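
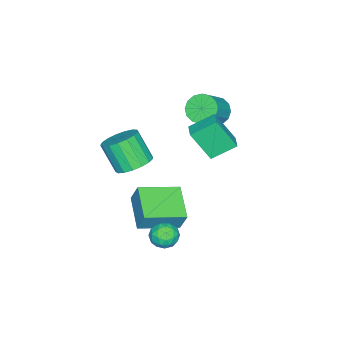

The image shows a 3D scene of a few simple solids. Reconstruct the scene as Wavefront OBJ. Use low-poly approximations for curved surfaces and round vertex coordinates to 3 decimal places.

v -4.474 1.537 2.146
v -4.06 2.173 1.742
v -2.872 2.079 2.81
v -3.286 1.443 3.214
v -4.316 2.376 2.044
v -3.128 2.282 3.113
v -4.614 2.354 2.374
v -3.427 2.26 3.442
v -4.875 2.113 2.642
v -3.688 2.019 3.711
v -5.028 1.718 2.778
v -3.841 1.624 3.846
v -5.033 1.274 2.744
v -3.846 1.18 3.812
v -4.888 0.901 2.55
v -3.7 0.807 3.618
v -4.632 0.698 2.247
v -3.444 0.604 3.316
v -4.333 0.72 1.918
v -3.146 0.626 2.986
v -4.072 0.961 1.649
v -2.885 0.867 2.718
v -3.919 1.356 1.514
v -2.732 1.262 2.582
v -3.914 1.8 1.548
v -2.727 1.706 2.616
v 1.275 0.395 2.124
v 2.163 0.041 2.034
v 1.932 -0.89 3.426
v 1.045 -0.535 3.516
v 2.22 0.415 2.294
v 1.989 -0.515 3.686
v 2.061 0.785 2.515
v 1.83 -0.146 3.907
v 1.721 1.066 2.647
v 1.491 0.135 4.038
v 1.28 1.193 2.659
v 1.049 0.262 4.05
v 0.837 1.137 2.548
v 0.607 0.206 3.939
v 0.495 0.912 2.34
v 0.265 -0.019 3.732
v 0.332 0.568 2.083
v 0.101 -0.363 3.475
v 0.384 0.184 1.835
v 0.154 -0.747 3.227
v 0.641 -0.151 1.654
v 0.411 -1.082 3.045
v 1.043 -0.361 1.58
v 0.813 -1.291 2.972
v 1.498 -0.397 1.631
v 1.268 -1.328 3.022
v 1.902 -0.252 1.795
v 1.672 -1.183 3.186
v -1.518 0.887 -2.519
v -1.398 1.349 -1.364
v -0.085 2.056 -3.137
v 0.035 2.519 -1.981
v -0.075 -0.639 -2.059
v 0.045 -0.176 -0.903
v 1.358 0.531 -2.676
v 1.478 0.993 -1.521
v 2.05 3.161 -1.208
v 2.438 3.071 -1.864
v 2.022 1.929 -1.056
v 2.41 1.839 -1.712
v 2.757 2.146 -1.1
v 2.774 2.907 -1.194
v 1.686 2.093 -1.726
v 1.703 2.854 -1.82
v 2.212 2.411 -2.184
v 2.875 2.444 -1.798
v 1.585 2.556 -1.122
v 2.248 2.589 -0.736
v 2.246 3.224 -1.55
v 2.214 1.776 -1.37
v 2.418 1.956 -1.011
v 2.646 1.903 -1.397
v 2.444 3.128 -1.156
v 2.672 3.075 -1.542
v 2.86 2.531 -1.092
v 1.788 1.925 -1.378
v 2.016 1.872 -1.764
v 1.814 3.097 -1.523
v 2.042 3.044 -1.909
v 1.6 2.469 -1.828
v 2.342 2.783 -2.123
v 2.325 2.059 -2.034
v 1.9 2.208 -2.042
v 1.91 2.656 -2.097
v 2.731 2.803 -1.896
v 2.715 2.078 -1.807
v 2.919 2.259 -1.447
v 2.929 2.706 -1.502
v 2.599 2.414 -2.084
v 1.745 2.922 -1.113
v 1.729 2.197 -1.024
v 1.531 2.294 -1.418
v 1.541 2.741 -1.473
v 2.135 2.941 -0.886
v 2.118 2.217 -0.797
v 2.55 2.344 -0.823
v 2.56 2.792 -0.878
v 1.861 2.586 -0.836
v -1.917 1.496 2.921
v -2.737 2.457 3.653
v -2.162 2.484 1.351
v -2.983 3.444 2.084
v -1.157 1.996 3.116
v -1.978 2.956 3.849
v -1.403 2.983 1.547
v -2.223 3.944 2.279
f 2 1 5
f 2 5 3
f 3 5 6
f 3 6 4
f 5 1 7
f 5 7 6
f 6 7 8
f 6 8 4
f 7 1 9
f 7 9 8
f 8 9 10
f 8 10 4
f 9 1 11
f 9 11 10
f 10 11 12
f 10 12 4
f 11 1 13
f 11 13 12
f 12 13 14
f 12 14 4
f 13 1 15
f 13 15 14
f 14 15 16
f 14 16 4
f 15 1 17
f 15 17 16
f 16 17 18
f 16 18 4
f 17 1 19
f 17 19 18
f 18 19 20
f 18 20 4
f 19 1 21
f 19 21 20
f 20 21 22
f 20 22 4
f 21 1 23
f 21 23 22
f 22 23 24
f 22 24 4
f 23 1 25
f 23 25 24
f 24 25 26
f 24 26 4
f 25 1 2
f 25 2 26
f 26 2 3
f 26 3 4
f 28 27 31
f 28 31 29
f 29 31 32
f 29 32 30
f 31 27 33
f 31 33 32
f 32 33 34
f 32 34 30
f 33 27 35
f 33 35 34
f 34 35 36
f 34 36 30
f 35 27 37
f 35 37 36
f 36 37 38
f 36 38 30
f 37 27 39
f 37 39 38
f 38 39 40
f 38 40 30
f 39 27 41
f 39 41 40
f 40 41 42
f 40 42 30
f 41 27 43
f 41 43 42
f 42 43 44
f 42 44 30
f 43 27 45
f 43 45 44
f 44 45 46
f 44 46 30
f 45 27 47
f 45 47 46
f 46 47 48
f 46 48 30
f 47 27 49
f 47 49 48
f 48 49 50
f 48 50 30
f 49 27 51
f 49 51 50
f 50 51 52
f 50 52 30
f 51 27 53
f 51 53 52
f 52 53 54
f 52 54 30
f 53 27 28
f 53 28 54
f 54 28 29
f 54 29 30
f 56 58 55
f 59 56 55
f 55 58 57
f 57 59 55
f 56 62 58
f 60 56 59
f 60 62 56
f 58 62 57
f 61 59 57
f 57 62 61
f 61 60 59
f 62 60 61
f 63 100 79
f 100 74 103
f 79 103 68
f 100 103 79
f 63 79 75
f 79 68 80
f 75 80 64
f 79 80 75
f 63 75 84
f 75 64 85
f 84 85 70
f 75 85 84
f 63 84 96
f 84 70 99
f 96 99 73
f 84 99 96
f 63 96 100
f 96 73 104
f 100 104 74
f 96 104 100
f 64 80 91
f 80 68 94
f 91 94 72
f 80 94 91
f 68 103 81
f 103 74 102
f 81 102 67
f 103 102 81
f 74 104 101
f 104 73 97
f 101 97 65
f 104 97 101
f 73 99 98
f 99 70 86
f 98 86 69
f 99 86 98
f 70 85 90
f 85 64 87
f 90 87 71
f 85 87 90
f 66 92 78
f 92 72 93
f 78 93 67
f 92 93 78
f 66 78 76
f 78 67 77
f 76 77 65
f 78 77 76
f 66 76 83
f 76 65 82
f 83 82 69
f 76 82 83
f 66 83 88
f 83 69 89
f 88 89 71
f 83 89 88
f 66 88 92
f 88 71 95
f 92 95 72
f 88 95 92
f 67 93 81
f 93 72 94
f 81 94 68
f 93 94 81
f 65 77 101
f 77 67 102
f 101 102 74
f 77 102 101
f 69 82 98
f 82 65 97
f 98 97 73
f 82 97 98
f 71 89 90
f 89 69 86
f 90 86 70
f 89 86 90
f 72 95 91
f 95 71 87
f 91 87 64
f 95 87 91
f 106 108 105
f 109 106 105
f 105 108 107
f 107 109 105
f 106 112 108
f 110 106 109
f 110 112 106
f 108 112 107
f 111 109 107
f 107 112 111
f 111 110 109
f 112 110 111



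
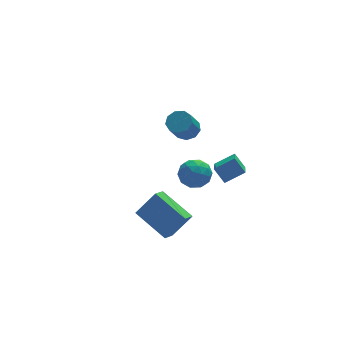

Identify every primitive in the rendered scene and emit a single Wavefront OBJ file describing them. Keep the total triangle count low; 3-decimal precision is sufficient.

v -0.43 2.33 -2.273
v 0.166 1.913 -1.669
v -1.606 1.607 -1.611
v -1.01 1.19 -1.007
v -1.168 2.121 -0.948
v -0.442 2.568 -1.358
v -0.998 0.952 -1.922
v -0.272 1.399 -2.332
v -0.185 1.061 -1.452
v -0.29 1.784 -0.85
v -1.15 1.736 -2.43
v -1.255 2.459 -1.828
v -0.029 2.185 -2.029
v -1.411 1.335 -1.251
v -1.505 1.882 -1.216
v -1.154 1.637 -0.861
v -0.386 2.57 -1.846
v -0.035 2.325 -1.491
v -0.82 2.447 -1.067
v -1.405 1.195 -1.789
v -1.054 0.95 -1.434
v -0.286 1.883 -2.419
v 0.065 1.638 -2.064
v -0.62 1.073 -2.213
v 0.116 1.439 -1.546
v -0.576 1.014 -1.157
v -0.569 0.874 -1.696
v -0.142 1.137 -1.936
v 0.054 1.864 -1.193
v -0.637 1.439 -0.803
v -0.731 1.986 -0.769
v -0.303 2.249 -1.01
v -0.152 1.363 -1.065
v -0.803 2.081 -2.477
v -1.494 1.656 -2.087
v -1.137 1.271 -2.27
v -0.709 1.534 -2.511
v -0.864 2.506 -2.123
v -1.556 2.081 -1.734
v -1.298 2.383 -1.344
v -0.871 2.646 -1.584
v -1.288 2.157 -2.215
v -3.903 -3.512 -1.665
v -2.901 -3.573 -0.394
v -4.921 -1.912 -0.786
v -3.92 -1.974 0.486
v -3.36 -2.946 -2.066
v -2.359 -3.008 -0.794
v -4.379 -1.347 -1.186
v -3.377 -1.408 0.085
v -0.392 4.169 0.044
v 0.262 4.15 0.389
v -0.374 3.532 1.561
v -1.028 3.551 1.216
v 0.026 4.586 0.49
v -0.61 3.967 1.663
v -0.406 4.827 0.383
v -1.042 4.208 1.555
v -0.832 4.76 0.117
v -1.468 4.141 1.289
v -1.051 4.417 -0.183
v -1.687 3.798 0.989
v -0.962 3.958 -0.377
v -1.598 3.339 0.795
v -0.607 3.598 -0.374
v -1.243 2.979 0.798
v -0.15 3.505 -0.175
v -0.786 2.887 0.997
v 0.193 3.723 0.126
v -0.443 3.105 1.298
v -1.127 -2.513 2.11
v -0.09 -2.549 2.673
v -0.639 -1.11 1.303
v 0.397 -1.147 1.866
v -0.757 -3.053 1.394
v 0.279 -3.09 1.957
v -0.27 -1.651 0.587
v 0.767 -1.687 1.15
f 1 38 17
f 38 12 41
f 17 41 6
f 38 41 17
f 1 17 13
f 17 6 18
f 13 18 2
f 17 18 13
f 1 13 22
f 13 2 23
f 22 23 8
f 13 23 22
f 1 22 34
f 22 8 37
f 34 37 11
f 22 37 34
f 1 34 38
f 34 11 42
f 38 42 12
f 34 42 38
f 2 18 29
f 18 6 32
f 29 32 10
f 18 32 29
f 6 41 19
f 41 12 40
f 19 40 5
f 41 40 19
f 12 42 39
f 42 11 35
f 39 35 3
f 42 35 39
f 11 37 36
f 37 8 24
f 36 24 7
f 37 24 36
f 8 23 28
f 23 2 25
f 28 25 9
f 23 25 28
f 4 30 16
f 30 10 31
f 16 31 5
f 30 31 16
f 4 16 14
f 16 5 15
f 14 15 3
f 16 15 14
f 4 14 21
f 14 3 20
f 21 20 7
f 14 20 21
f 4 21 26
f 21 7 27
f 26 27 9
f 21 27 26
f 4 26 30
f 26 9 33
f 30 33 10
f 26 33 30
f 5 31 19
f 31 10 32
f 19 32 6
f 31 32 19
f 3 15 39
f 15 5 40
f 39 40 12
f 15 40 39
f 7 20 36
f 20 3 35
f 36 35 11
f 20 35 36
f 9 27 28
f 27 7 24
f 28 24 8
f 27 24 28
f 10 33 29
f 33 9 25
f 29 25 2
f 33 25 29
f 44 46 43
f 47 44 43
f 43 46 45
f 45 47 43
f 44 50 46
f 48 44 47
f 48 50 44
f 46 50 45
f 49 47 45
f 45 50 49
f 49 48 47
f 50 48 49
f 52 51 55
f 52 55 53
f 53 55 56
f 53 56 54
f 55 51 57
f 55 57 56
f 56 57 58
f 56 58 54
f 57 51 59
f 57 59 58
f 58 59 60
f 58 60 54
f 59 51 61
f 59 61 60
f 60 61 62
f 60 62 54
f 61 51 63
f 61 63 62
f 62 63 64
f 62 64 54
f 63 51 65
f 63 65 64
f 64 65 66
f 64 66 54
f 65 51 67
f 65 67 66
f 66 67 68
f 66 68 54
f 67 51 69
f 67 69 68
f 68 69 70
f 68 70 54
f 69 51 52
f 69 52 70
f 70 52 53
f 70 53 54
f 72 74 71
f 75 72 71
f 71 74 73
f 73 75 71
f 72 78 74
f 76 72 75
f 76 78 72
f 74 78 73
f 77 75 73
f 73 78 77
f 77 76 75
f 78 76 77



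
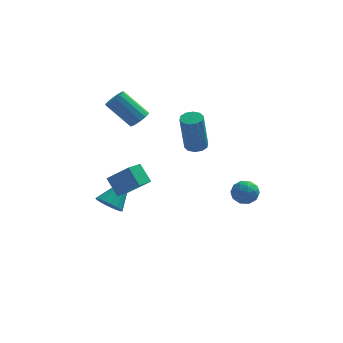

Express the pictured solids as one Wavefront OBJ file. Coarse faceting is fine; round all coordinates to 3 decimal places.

v 0.086 -0.497 2.683
v 0.459 -0.071 2.809
v 0.247 -0.517 4.943
v -0.126 -0.943 4.817
v 0.129 0.068 2.805
v -0.084 -0.377 4.939
v -0.218 -0.009 2.755
v -0.43 -0.454 4.889
v -0.448 -0.272 2.677
v -0.66 -0.717 4.811
v -0.475 -0.621 2.601
v -0.687 -1.067 4.735
v -0.287 -0.923 2.557
v -0.499 -1.369 4.691
v 0.044 -1.063 2.561
v -0.169 -1.508 4.695
v 0.39 -0.986 2.611
v 0.178 -1.431 4.745
v 0.62 -0.723 2.689
v 0.408 -1.168 4.823
v 0.647 -0.373 2.765
v 0.435 -0.819 4.899
v 2.075 -2.714 1.443
v 2.786 -2.598 1.355
v 2.174 -3.742 0.885
v 2.885 -3.626 0.797
v 2.618 -3.755 1.459
v 2.557 -3.12 1.804
v 2.403 -3.22 0.436
v 2.342 -2.585 0.781
v 2.989 -2.911 0.733
v 3.121 -3.241 1.365
v 1.839 -3.099 0.875
v 1.971 -3.429 1.507
v 2.422 -2.566 1.448
v 2.538 -3.774 0.792
v 2.381 -3.85 1.181
v 2.799 -3.782 1.129
v 2.287 -2.873 1.712
v 2.705 -2.804 1.66
v 2.606 -3.485 1.721
v 2.255 -3.536 0.58
v 2.673 -3.467 0.528
v 2.161 -2.558 1.111
v 2.579 -2.49 1.059
v 2.354 -2.855 0.519
v 2.959 -2.681 1.031
v 3.017 -3.285 0.702
v 2.734 -3.047 0.49
v 2.698 -2.674 0.693
v 3.037 -2.876 1.402
v 3.095 -3.48 1.074
v 2.938 -3.556 1.463
v 2.902 -3.183 1.666
v 3.156 -3.06 1.036
v 1.865 -2.86 1.166
v 1.923 -3.464 0.838
v 2.058 -3.157 0.574
v 2.022 -2.784 0.777
v 1.943 -3.055 1.538
v 2.001 -3.659 1.209
v 2.262 -3.666 1.547
v 2.226 -3.293 1.75
v 1.804 -3.28 1.204
v -2.843 2.635 2.662
v -2.519 3.128 2.853
v -3.792 3.457 4.168
v -4.117 2.965 3.978
v -2.719 3.242 2.63
v -3.993 3.571 3.946
v -2.953 3.193 2.416
v -4.227 3.523 3.731
v -3.158 2.995 2.268
v -4.431 3.325 3.583
v -3.278 2.701 2.225
v -4.551 3.031 3.54
v -3.282 2.389 2.3
v -4.555 2.718 3.615
v -3.168 2.143 2.472
v -4.441 2.472 3.787
v -2.967 2.029 2.694
v -4.241 2.358 4.01
v -2.733 2.077 2.909
v -4.007 2.407 4.224
v -2.529 2.275 3.057
v -3.802 2.605 4.372
v -2.409 2.569 3.1
v -3.682 2.899 4.415
v -2.405 2.882 3.025
v -3.678 3.211 4.34
v -4.28 0.812 -2.465
v -3.636 0.379 -2.543
v -3.24 2.108 -1.055
v -3.605 0.664 -2.827
v -3.756 0.989 -3.015
v -4.047 1.266 -3.055
v -4.4 1.421 -2.937
v -4.722 1.413 -2.693
v -4.925 1.244 -2.387
v -4.955 0.959 -2.103
v -4.805 0.635 -1.916
v -4.514 0.358 -1.875
v -4.16 0.202 -1.993
v -3.839 0.21 -2.238
v -2.539 -1.937 0.689
v -3.099 -1.35 1.546
v -3.666 -1.248 -0.519
v -4.226 -0.66 0.338
v -2.034 -1.3 0.582
v -2.594 -0.712 1.439
v -3.161 -0.61 -0.626
v -3.721 -0.023 0.231
f 2 1 5
f 2 5 3
f 3 5 6
f 3 6 4
f 5 1 7
f 5 7 6
f 6 7 8
f 6 8 4
f 7 1 9
f 7 9 8
f 8 9 10
f 8 10 4
f 9 1 11
f 9 11 10
f 10 11 12
f 10 12 4
f 11 1 13
f 11 13 12
f 12 13 14
f 12 14 4
f 13 1 15
f 13 15 14
f 14 15 16
f 14 16 4
f 15 1 17
f 15 17 16
f 16 17 18
f 16 18 4
f 17 1 19
f 17 19 18
f 18 19 20
f 18 20 4
f 19 1 21
f 19 21 20
f 20 21 22
f 20 22 4
f 21 1 2
f 21 2 22
f 22 2 3
f 22 3 4
f 23 60 39
f 60 34 63
f 39 63 28
f 60 63 39
f 23 39 35
f 39 28 40
f 35 40 24
f 39 40 35
f 23 35 44
f 35 24 45
f 44 45 30
f 35 45 44
f 23 44 56
f 44 30 59
f 56 59 33
f 44 59 56
f 23 56 60
f 56 33 64
f 60 64 34
f 56 64 60
f 24 40 51
f 40 28 54
f 51 54 32
f 40 54 51
f 28 63 41
f 63 34 62
f 41 62 27
f 63 62 41
f 34 64 61
f 64 33 57
f 61 57 25
f 64 57 61
f 33 59 58
f 59 30 46
f 58 46 29
f 59 46 58
f 30 45 50
f 45 24 47
f 50 47 31
f 45 47 50
f 26 52 38
f 52 32 53
f 38 53 27
f 52 53 38
f 26 38 36
f 38 27 37
f 36 37 25
f 38 37 36
f 26 36 43
f 36 25 42
f 43 42 29
f 36 42 43
f 26 43 48
f 43 29 49
f 48 49 31
f 43 49 48
f 26 48 52
f 48 31 55
f 52 55 32
f 48 55 52
f 27 53 41
f 53 32 54
f 41 54 28
f 53 54 41
f 25 37 61
f 37 27 62
f 61 62 34
f 37 62 61
f 29 42 58
f 42 25 57
f 58 57 33
f 42 57 58
f 31 49 50
f 49 29 46
f 50 46 30
f 49 46 50
f 32 55 51
f 55 31 47
f 51 47 24
f 55 47 51
f 66 65 69
f 66 69 67
f 67 69 70
f 67 70 68
f 69 65 71
f 69 71 70
f 70 71 72
f 70 72 68
f 71 65 73
f 71 73 72
f 72 73 74
f 72 74 68
f 73 65 75
f 73 75 74
f 74 75 76
f 74 76 68
f 75 65 77
f 75 77 76
f 76 77 78
f 76 78 68
f 77 65 79
f 77 79 78
f 78 79 80
f 78 80 68
f 79 65 81
f 79 81 80
f 80 81 82
f 80 82 68
f 81 65 83
f 81 83 82
f 82 83 84
f 82 84 68
f 83 65 85
f 83 85 84
f 84 85 86
f 84 86 68
f 85 65 87
f 85 87 86
f 86 87 88
f 86 88 68
f 87 65 89
f 87 89 88
f 88 89 90
f 88 90 68
f 89 65 66
f 89 66 90
f 90 66 67
f 90 67 68
f 92 91 94
f 92 94 93
f 94 91 95
f 94 95 93
f 95 91 96
f 95 96 93
f 96 91 97
f 96 97 93
f 97 91 98
f 97 98 93
f 98 91 99
f 98 99 93
f 99 91 100
f 99 100 93
f 100 91 101
f 100 101 93
f 101 91 102
f 101 102 93
f 102 91 103
f 102 103 93
f 103 91 104
f 103 104 93
f 104 91 92
f 104 92 93
f 106 108 105
f 109 106 105
f 105 108 107
f 107 109 105
f 106 112 108
f 110 106 109
f 110 112 106
f 108 112 107
f 111 109 107
f 107 112 111
f 111 110 109
f 112 110 111



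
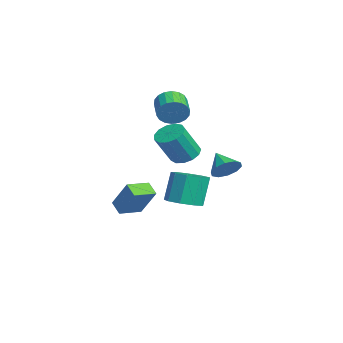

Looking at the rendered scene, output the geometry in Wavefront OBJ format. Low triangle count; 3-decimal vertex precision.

v 3.107 2.053 2.002
v 3.864 2.275 1.866
v 4.389 1.429 3.402
v 3.633 1.207 3.538
v 3.677 2.604 2.111
v 4.202 1.758 3.647
v 3.309 2.758 2.322
v 3.834 1.912 3.857
v 2.877 2.688 2.431
v 3.402 1.842 3.966
v 2.519 2.416 2.404
v 3.044 1.571 3.939
v 2.347 2.029 2.249
v 2.872 1.183 3.785
v 2.417 1.65 2.016
v 2.942 0.804 3.552
v 2.706 1.398 1.779
v 3.231 0.552 3.314
v 3.122 1.354 1.612
v 3.647 0.509 3.148
v 3.534 1.533 1.57
v 4.059 0.687 3.105
v 3.811 1.876 1.664
v 4.336 1.03 3.2
v 3.209 3.985 0.931
v 3.737 3.817 1.521
v 2.251 3.635 1.689
v 3.6 4.296 1.568
v 3.313 4.656 1.372
v 2.986 4.76 1.008
v 2.744 4.568 0.614
v 2.68 4.153 0.341
v 2.817 3.674 0.294
v 3.104 3.314 0.49
v 3.431 3.21 0.854
v 3.673 3.402 1.248
v 3.19 1.976 -1.146
v 3.707 2.795 -1.207
v 3.286 3.182 0.425
v 2.77 2.364 0.486
v 3.08 2.907 -1.395
v 2.66 3.295 0.237
v 2.505 2.584 -1.467
v 2.085 2.971 0.166
v 2.251 1.976 -1.388
v 1.83 2.364 0.244
v 2.436 1.369 -1.197
v 2.015 1.756 0.436
v 2.974 1.045 -0.981
v 2.553 1.432 0.651
v 3.613 1.158 -0.843
v 3.193 1.545 0.789
v 4.054 1.653 -0.847
v 3.634 2.04 0.786
v 4.091 2.3 -0.991
v 3.671 2.687 0.642
v -1.442 2.1 3.207
v -1.218 2.482 3.921
v -2.454 2.521 4.287
v -2.678 2.14 3.573
v -1.278 2.768 3.688
v -2.514 2.808 4.055
v -1.37 2.923 3.361
v -2.606 2.962 3.727
v -1.476 2.914 3.002
v -2.713 2.954 3.369
v -1.576 2.744 2.685
v -2.812 2.784 3.051
v -1.649 2.447 2.47
v -2.885 2.487 2.837
v -1.681 2.081 2.402
v -2.917 2.121 2.768
v -1.666 1.719 2.493
v -2.902 1.758 2.859
v -1.606 1.432 2.725
v -2.842 1.472 3.092
v -1.514 1.278 3.053
v -2.75 1.317 3.419
v -1.407 1.286 3.411
v -2.644 1.326 3.778
v -1.308 1.456 3.729
v -2.544 1.496 4.095
v -1.235 1.753 3.943
v -2.471 1.793 4.31
v -1.203 2.119 4.012
v -2.439 2.159 4.378
v -2.242 -0.888 -3.082
v -1.38 -0.231 -1.533
v -2.848 0.284 -3.242
v -1.986 0.942 -1.694
v -1.554 -0.602 -3.586
v -0.692 0.056 -2.038
v -2.16 0.571 -3.747
v -1.298 1.228 -2.198
f 2 1 5
f 2 5 3
f 3 5 6
f 3 6 4
f 5 1 7
f 5 7 6
f 6 7 8
f 6 8 4
f 7 1 9
f 7 9 8
f 8 9 10
f 8 10 4
f 9 1 11
f 9 11 10
f 10 11 12
f 10 12 4
f 11 1 13
f 11 13 12
f 12 13 14
f 12 14 4
f 13 1 15
f 13 15 14
f 14 15 16
f 14 16 4
f 15 1 17
f 15 17 16
f 16 17 18
f 16 18 4
f 17 1 19
f 17 19 18
f 18 19 20
f 18 20 4
f 19 1 21
f 19 21 20
f 20 21 22
f 20 22 4
f 21 1 23
f 21 23 22
f 22 23 24
f 22 24 4
f 23 1 2
f 23 2 24
f 24 2 3
f 24 3 4
f 26 25 28
f 26 28 27
f 28 25 29
f 28 29 27
f 29 25 30
f 29 30 27
f 30 25 31
f 30 31 27
f 31 25 32
f 31 32 27
f 32 25 33
f 32 33 27
f 33 25 34
f 33 34 27
f 34 25 35
f 34 35 27
f 35 25 36
f 35 36 27
f 36 25 26
f 36 26 27
f 38 37 41
f 38 41 39
f 39 41 42
f 39 42 40
f 41 37 43
f 41 43 42
f 42 43 44
f 42 44 40
f 43 37 45
f 43 45 44
f 44 45 46
f 44 46 40
f 45 37 47
f 45 47 46
f 46 47 48
f 46 48 40
f 47 37 49
f 47 49 48
f 48 49 50
f 48 50 40
f 49 37 51
f 49 51 50
f 50 51 52
f 50 52 40
f 51 37 53
f 51 53 52
f 52 53 54
f 52 54 40
f 53 37 55
f 53 55 54
f 54 55 56
f 54 56 40
f 55 37 38
f 55 38 56
f 56 38 39
f 56 39 40
f 58 57 61
f 58 61 59
f 59 61 62
f 59 62 60
f 61 57 63
f 61 63 62
f 62 63 64
f 62 64 60
f 63 57 65
f 63 65 64
f 64 65 66
f 64 66 60
f 65 57 67
f 65 67 66
f 66 67 68
f 66 68 60
f 67 57 69
f 67 69 68
f 68 69 70
f 68 70 60
f 69 57 71
f 69 71 70
f 70 71 72
f 70 72 60
f 71 57 73
f 71 73 72
f 72 73 74
f 72 74 60
f 73 57 75
f 73 75 74
f 74 75 76
f 74 76 60
f 75 57 77
f 75 77 76
f 76 77 78
f 76 78 60
f 77 57 79
f 77 79 78
f 78 79 80
f 78 80 60
f 79 57 81
f 79 81 80
f 80 81 82
f 80 82 60
f 81 57 83
f 81 83 82
f 82 83 84
f 82 84 60
f 83 57 85
f 83 85 84
f 84 85 86
f 84 86 60
f 85 57 58
f 85 58 86
f 86 58 59
f 86 59 60
f 88 90 87
f 91 88 87
f 87 90 89
f 89 91 87
f 88 94 90
f 92 88 91
f 92 94 88
f 90 94 89
f 93 91 89
f 89 94 93
f 93 92 91
f 94 92 93



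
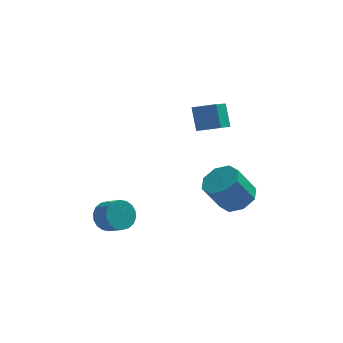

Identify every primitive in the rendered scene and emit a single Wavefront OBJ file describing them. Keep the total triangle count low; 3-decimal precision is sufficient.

v 2.402 2.367 -2.183
v 2.922 3.215 -1.737
v 1.977 2.941 -0.112
v 1.458 2.093 -0.557
v 2.211 3.438 -2.113
v 1.267 3.164 -0.488
v 1.612 3.033 -2.529
v 0.668 2.759 -0.904
v 1.476 2.239 -2.743
v 0.531 1.964 -1.117
v 1.883 1.519 -2.628
v 0.938 1.245 -1.003
v 2.593 1.296 -2.252
v 1.649 1.022 -0.627
v 3.192 1.701 -1.836
v 2.248 1.427 -0.211
v 3.329 2.496 -1.623
v 2.384 2.221 0.003
v -4.219 -0.353 -1.302
v -3.499 -0.079 -1.747
v -2.861 -0.773 -1.143
v -3.581 -1.047 -0.698
v -3.515 0.173 -1.442
v -2.877 -0.521 -0.838
v -3.67 0.32 -1.109
v -3.032 -0.374 -0.504
v -3.934 0.334 -0.814
v -3.296 -0.36 -0.209
v -4.255 0.212 -0.616
v -3.616 -0.482 -0.011
v -4.568 -0.022 -0.553
v -3.93 -0.716 0.051
v -4.812 -0.321 -0.639
v -4.174 -1.016 -0.035
v -4.939 -0.627 -0.857
v -4.301 -1.321 -0.253
v -4.923 -0.879 -1.162
v -4.285 -1.573 -0.558
v -4.768 -1.026 -1.496
v -4.13 -1.72 -0.891
v -4.504 -1.04 -1.791
v -3.866 -1.734 -1.186
v -4.184 -0.918 -1.989
v -3.545 -1.612 -1.384
v -3.87 -0.684 -2.051
v -3.232 -1.378 -1.447
v -3.626 -0.384 -1.965
v -2.988 -1.079 -1.361
v 0.204 1.385 3.615
v 0.019 2.197 4.79
v 0.825 3.115 2.518
v 0.64 3.926 3.693
v 1.38 1.174 3.947
v 1.195 1.985 5.122
v 2.001 2.903 2.85
v 1.816 3.715 4.025
f 2 1 5
f 2 5 3
f 3 5 6
f 3 6 4
f 5 1 7
f 5 7 6
f 6 7 8
f 6 8 4
f 7 1 9
f 7 9 8
f 8 9 10
f 8 10 4
f 9 1 11
f 9 11 10
f 10 11 12
f 10 12 4
f 11 1 13
f 11 13 12
f 12 13 14
f 12 14 4
f 13 1 15
f 13 15 14
f 14 15 16
f 14 16 4
f 15 1 17
f 15 17 16
f 16 17 18
f 16 18 4
f 17 1 2
f 17 2 18
f 18 2 3
f 18 3 4
f 20 19 23
f 20 23 21
f 21 23 24
f 21 24 22
f 23 19 25
f 23 25 24
f 24 25 26
f 24 26 22
f 25 19 27
f 25 27 26
f 26 27 28
f 26 28 22
f 27 19 29
f 27 29 28
f 28 29 30
f 28 30 22
f 29 19 31
f 29 31 30
f 30 31 32
f 30 32 22
f 31 19 33
f 31 33 32
f 32 33 34
f 32 34 22
f 33 19 35
f 33 35 34
f 34 35 36
f 34 36 22
f 35 19 37
f 35 37 36
f 36 37 38
f 36 38 22
f 37 19 39
f 37 39 38
f 38 39 40
f 38 40 22
f 39 19 41
f 39 41 40
f 40 41 42
f 40 42 22
f 41 19 43
f 41 43 42
f 42 43 44
f 42 44 22
f 43 19 45
f 43 45 44
f 44 45 46
f 44 46 22
f 45 19 47
f 45 47 46
f 46 47 48
f 46 48 22
f 47 19 20
f 47 20 48
f 48 20 21
f 48 21 22
f 50 52 49
f 53 50 49
f 49 52 51
f 51 53 49
f 50 56 52
f 54 50 53
f 54 56 50
f 52 56 51
f 55 53 51
f 51 56 55
f 55 54 53
f 56 54 55



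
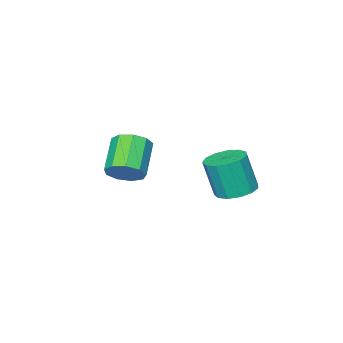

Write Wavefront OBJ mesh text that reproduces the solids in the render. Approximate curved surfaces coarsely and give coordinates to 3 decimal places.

v 0.431 -2.073 -3.401
v 0.959 -2.127 -2.885
v -0.004 -2.901 -1.982
v -0.531 -2.847 -2.499
v 0.688 -1.706 -2.813
v -0.275 -2.479 -1.91
v 0.297 -1.456 -3.016
v -0.666 -2.23 -2.113
v -0.031 -1.495 -3.399
v -0.994 -2.269 -2.496
v -0.143 -1.805 -3.784
v -1.105 -2.579 -2.881
v 0.014 -2.24 -3.989
v -0.949 -3.014 -3.086
v 0.366 -2.597 -3.92
v -0.597 -3.371 -3.017
v 0.749 -2.709 -3.608
v -0.214 -3.483 -2.705
v 0.983 -2.523 -3.199
v 0.02 -3.297 -2.296
v -1.485 1.446 -3.445
v -1.068 2.085 -3.343
v -0.858 1.714 -1.873
v -1.275 1.074 -1.975
v -1.48 2.192 -3.257
v -1.27 1.821 -1.787
v -1.893 2.063 -3.23
v -1.683 1.691 -1.761
v -2.176 1.737 -3.272
v -1.967 1.366 -1.803
v -2.241 1.319 -3.369
v -2.031 0.948 -1.899
v -2.065 0.941 -3.489
v -1.855 0.57 -2.02
v -1.705 0.723 -3.596
v -1.495 0.352 -2.126
v -1.275 0.735 -3.654
v -1.065 0.364 -2.185
v -0.912 0.972 -3.646
v -0.702 0.601 -2.177
v -0.731 1.36 -3.574
v -0.521 0.988 -2.105
v -0.789 1.775 -3.461
v -0.579 1.403 -1.992
f 2 1 5
f 2 5 3
f 3 5 6
f 3 6 4
f 5 1 7
f 5 7 6
f 6 7 8
f 6 8 4
f 7 1 9
f 7 9 8
f 8 9 10
f 8 10 4
f 9 1 11
f 9 11 10
f 10 11 12
f 10 12 4
f 11 1 13
f 11 13 12
f 12 13 14
f 12 14 4
f 13 1 15
f 13 15 14
f 14 15 16
f 14 16 4
f 15 1 17
f 15 17 16
f 16 17 18
f 16 18 4
f 17 1 19
f 17 19 18
f 18 19 20
f 18 20 4
f 19 1 2
f 19 2 20
f 20 2 3
f 20 3 4
f 22 21 25
f 22 25 23
f 23 25 26
f 23 26 24
f 25 21 27
f 25 27 26
f 26 27 28
f 26 28 24
f 27 21 29
f 27 29 28
f 28 29 30
f 28 30 24
f 29 21 31
f 29 31 30
f 30 31 32
f 30 32 24
f 31 21 33
f 31 33 32
f 32 33 34
f 32 34 24
f 33 21 35
f 33 35 34
f 34 35 36
f 34 36 24
f 35 21 37
f 35 37 36
f 36 37 38
f 36 38 24
f 37 21 39
f 37 39 38
f 38 39 40
f 38 40 24
f 39 21 41
f 39 41 40
f 40 41 42
f 40 42 24
f 41 21 43
f 41 43 42
f 42 43 44
f 42 44 24
f 43 21 22
f 43 22 44
f 44 22 23
f 44 23 24



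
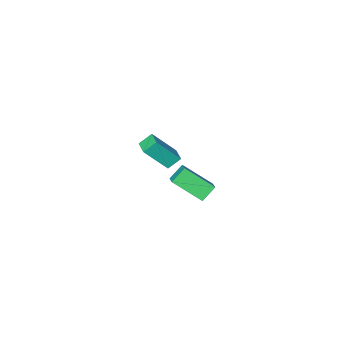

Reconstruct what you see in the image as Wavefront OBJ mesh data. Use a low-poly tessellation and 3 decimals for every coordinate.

v -4.518 0.9 -4.257
v -4.144 1.604 -3.818
v -3.648 0.898 -4.994
v -3.274 1.602 -4.554
v -3.446 -0.462 -2.986
v -3.072 0.242 -2.546
v -2.576 -0.464 -3.722
v -2.202 0.24 -3.283
v 0.121 2.603 1.713
v -0.562 2.807 2.279
v 0.429 3.424 1.789
v -0.253 3.628 2.355
v 1.253 2.032 3.285
v 0.571 2.236 3.851
v 1.562 2.853 3.361
v 0.879 3.057 3.927
f 2 4 1
f 5 2 1
f 1 4 3
f 3 5 1
f 2 8 4
f 6 2 5
f 6 8 2
f 4 8 3
f 7 5 3
f 3 8 7
f 7 6 5
f 8 6 7
f 10 12 9
f 13 10 9
f 9 12 11
f 11 13 9
f 10 16 12
f 14 10 13
f 14 16 10
f 12 16 11
f 15 13 11
f 11 16 15
f 15 14 13
f 16 14 15



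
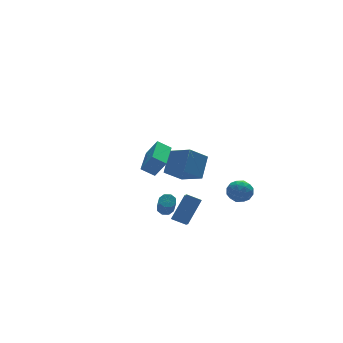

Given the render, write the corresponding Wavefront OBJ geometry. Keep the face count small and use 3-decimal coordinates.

v 2.148 -2.427 -2.768
v 2.855 -1.979 -2.852
v 2.865 -3.461 -2.248
v 3.572 -3.013 -2.332
v 2.995 -2.785 -1.764
v 2.553 -2.146 -2.085
v 3.167 -3.294 -3.015
v 2.725 -2.655 -3.336
v 3.485 -2.515 -3.005
v 3.379 -2.201 -2.232
v 2.341 -3.239 -2.868
v 2.235 -2.925 -2.095
v 2.439 -2.112 -2.856
v 3.281 -3.328 -2.244
v 2.942 -3.193 -1.91
v 3.358 -2.931 -1.96
v 2.261 -2.21 -2.405
v 2.677 -1.947 -2.455
v 2.759 -2.421 -1.815
v 3.043 -3.493 -2.645
v 3.459 -3.23 -2.695
v 2.362 -2.509 -3.14
v 2.778 -2.247 -3.19
v 2.961 -3.019 -3.285
v 3.225 -2.164 -2.995
v 3.646 -2.772 -2.69
v 3.408 -2.937 -3.09
v 3.148 -2.562 -3.279
v 3.162 -1.979 -2.541
v 3.583 -2.587 -2.235
v 3.245 -2.453 -1.901
v 2.984 -2.077 -2.09
v 3.533 -2.295 -2.631
v 2.137 -2.853 -2.865
v 2.558 -3.461 -2.559
v 2.736 -3.363 -3.01
v 2.475 -2.987 -3.199
v 2.074 -2.668 -2.41
v 2.495 -3.276 -2.105
v 2.572 -2.878 -1.821
v 2.312 -2.503 -2.01
v 2.187 -3.145 -2.469
v -2.972 -3.616 0.782
v -3.647 -3.201 1.27
v -1.862 -1.957 0.909
v -2.536 -1.543 1.397
v -2.464 -4.037 1.843
v -3.138 -3.623 2.331
v -1.353 -2.379 1.97
v -2.028 -1.964 2.458
v 1.858 2.514 -3.435
v 2.721 3.47 -2.25
v 1.201 3.985 -4.144
v 2.065 4.941 -2.959
v 3.115 2.599 -4.421
v 3.979 3.555 -3.236
v 2.459 4.07 -5.13
v 3.322 5.026 -3.945
v -1.935 -3.511 -3.098
v -2.166 -4.218 -2.574
v -0.789 -2.915 -1.788
v -1.02 -3.622 -1.264
v -1.24 -4.018 -3.476
v -1.471 -4.725 -2.952
v -0.094 -3.422 -2.166
v -0.325 -4.129 -1.642
v -1.081 -1.007 -3.884
v -0.708 -1.338 -4.033
v -0.966 -2.163 -2.844
v -1.339 -1.833 -2.696
v -0.569 -1.047 -3.801
v -0.827 -1.872 -2.612
v -0.73 -0.732 -3.617
v -0.988 -1.557 -2.428
v -1.096 -0.579 -3.59
v -1.354 -1.404 -2.401
v -1.454 -0.677 -3.736
v -1.712 -1.502 -2.547
v -1.593 -0.968 -3.968
v -1.851 -1.793 -2.779
v -1.432 -1.283 -4.152
v -1.69 -2.108 -2.963
v -1.066 -1.436 -4.179
v -1.324 -2.261 -2.99
f 1 38 17
f 38 12 41
f 17 41 6
f 38 41 17
f 1 17 13
f 17 6 18
f 13 18 2
f 17 18 13
f 1 13 22
f 13 2 23
f 22 23 8
f 13 23 22
f 1 22 34
f 22 8 37
f 34 37 11
f 22 37 34
f 1 34 38
f 34 11 42
f 38 42 12
f 34 42 38
f 2 18 29
f 18 6 32
f 29 32 10
f 18 32 29
f 6 41 19
f 41 12 40
f 19 40 5
f 41 40 19
f 12 42 39
f 42 11 35
f 39 35 3
f 42 35 39
f 11 37 36
f 37 8 24
f 36 24 7
f 37 24 36
f 8 23 28
f 23 2 25
f 28 25 9
f 23 25 28
f 4 30 16
f 30 10 31
f 16 31 5
f 30 31 16
f 4 16 14
f 16 5 15
f 14 15 3
f 16 15 14
f 4 14 21
f 14 3 20
f 21 20 7
f 14 20 21
f 4 21 26
f 21 7 27
f 26 27 9
f 21 27 26
f 4 26 30
f 26 9 33
f 30 33 10
f 26 33 30
f 5 31 19
f 31 10 32
f 19 32 6
f 31 32 19
f 3 15 39
f 15 5 40
f 39 40 12
f 15 40 39
f 7 20 36
f 20 3 35
f 36 35 11
f 20 35 36
f 9 27 28
f 27 7 24
f 28 24 8
f 27 24 28
f 10 33 29
f 33 9 25
f 29 25 2
f 33 25 29
f 44 46 43
f 47 44 43
f 43 46 45
f 45 47 43
f 44 50 46
f 48 44 47
f 48 50 44
f 46 50 45
f 49 47 45
f 45 50 49
f 49 48 47
f 50 48 49
f 52 54 51
f 55 52 51
f 51 54 53
f 53 55 51
f 52 58 54
f 56 52 55
f 56 58 52
f 54 58 53
f 57 55 53
f 53 58 57
f 57 56 55
f 58 56 57
f 60 62 59
f 63 60 59
f 59 62 61
f 61 63 59
f 60 66 62
f 64 60 63
f 64 66 60
f 62 66 61
f 65 63 61
f 61 66 65
f 65 64 63
f 66 64 65
f 68 67 71
f 68 71 69
f 69 71 72
f 69 72 70
f 71 67 73
f 71 73 72
f 72 73 74
f 72 74 70
f 73 67 75
f 73 75 74
f 74 75 76
f 74 76 70
f 75 67 77
f 75 77 76
f 76 77 78
f 76 78 70
f 77 67 79
f 77 79 78
f 78 79 80
f 78 80 70
f 79 67 81
f 79 81 80
f 80 81 82
f 80 82 70
f 81 67 83
f 81 83 82
f 82 83 84
f 82 84 70
f 83 67 68
f 83 68 84
f 84 68 69
f 84 69 70



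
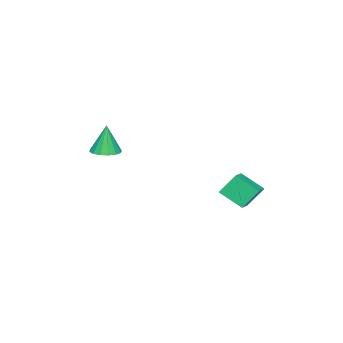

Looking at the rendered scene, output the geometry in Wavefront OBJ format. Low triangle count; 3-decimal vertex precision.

v -4.18 1.306 -2.94
v -4.678 1.953 -1.878
v -4.216 2.536 -3.707
v -4.713 3.184 -2.644
v -3.187 1.536 -2.616
v -3.684 2.184 -1.553
v -3.222 2.767 -3.382
v -3.72 3.414 -2.32
v -1.693 -3.811 -0.456
v -0.932 -3.656 -0.384
v -1.847 -3.829 1.196
v -1.112 -3.295 -0.397
v -1.447 -3.072 -0.426
v -1.848 -3.047 -0.463
v -2.208 -3.227 -0.498
v -2.43 -3.563 -0.522
v -2.454 -3.966 -0.529
v -2.275 -4.328 -0.516
v -1.939 -4.551 -0.487
v -1.538 -4.576 -0.45
v -1.178 -4.396 -0.415
v -0.957 -4.059 -0.391
f 2 4 1
f 5 2 1
f 1 4 3
f 3 5 1
f 2 8 4
f 6 2 5
f 6 8 2
f 4 8 3
f 7 5 3
f 3 8 7
f 7 6 5
f 8 6 7
f 10 9 12
f 10 12 11
f 12 9 13
f 12 13 11
f 13 9 14
f 13 14 11
f 14 9 15
f 14 15 11
f 15 9 16
f 15 16 11
f 16 9 17
f 16 17 11
f 17 9 18
f 17 18 11
f 18 9 19
f 18 19 11
f 19 9 20
f 19 20 11
f 20 9 21
f 20 21 11
f 21 9 22
f 21 22 11
f 22 9 10
f 22 10 11



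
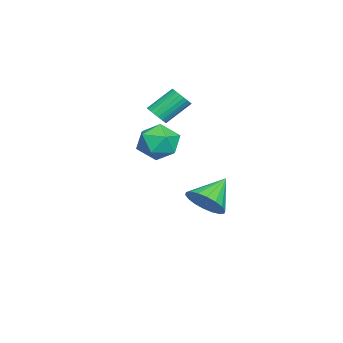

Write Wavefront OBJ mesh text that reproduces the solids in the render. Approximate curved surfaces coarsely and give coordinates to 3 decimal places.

v -1.426 -2.796 2.475
v -0.867 -2.582 2.593
v -1.475 -1.57 3.643
v -2.034 -1.784 3.525
v -0.935 -2.439 2.416
v -1.543 -1.427 3.465
v -1.077 -2.35 2.247
v -1.686 -1.338 3.297
v -1.273 -2.329 2.114
v -1.882 -1.317 3.163
v -1.492 -2.379 2.035
v -2.101 -1.367 3.084
v -1.701 -2.493 2.023
v -2.309 -1.481 3.073
v -1.868 -2.652 2.08
v -2.476 -1.64 3.13
v -1.967 -2.834 2.198
v -2.576 -1.822 3.247
v -1.985 -3.01 2.357
v -2.593 -1.998 3.407
v -1.917 -3.153 2.535
v -2.525 -2.141 3.584
v -1.774 -3.242 2.703
v -2.383 -2.23 3.753
v -1.578 -3.263 2.837
v -2.187 -2.251 3.886
v -1.359 -3.213 2.916
v -1.968 -2.201 3.965
v -1.151 -3.099 2.927
v -1.759 -2.087 3.977
v -0.984 -2.94 2.87
v -1.592 -1.928 3.92
v -0.884 -2.758 2.753
v -1.493 -1.746 3.802
v 3.147 -0.674 3.143
v 3.867 -0.744 2.41
v 3.033 -2.336 3.19
v 3.753 -2.406 2.457
v 4.008 -2.078 3.4
v 4.079 -1.05 3.371
v 2.821 -2.03 2.229
v 2.892 -1.002 2.2
v 3.666 -1.582 1.845
v 4.4 -1.612 2.568
v 2.5 -1.468 3.032
v 3.234 -1.498 3.755
v -0.755 -0.441 -2.407
v -0.393 -1.022 -1.623
v -1.985 0.241 -1.333
v -0.145 -0.633 -1.586
v -0.018 -0.206 -1.712
v -0.036 0.175 -1.975
v -0.197 0.433 -2.323
v -0.469 0.518 -2.688
v -0.796 0.414 -2.998
v -1.116 0.14 -3.19
v -1.364 -0.249 -3.227
v -1.491 -0.676 -3.102
v -1.473 -1.057 -2.839
v -1.312 -1.315 -2.49
v -1.041 -1.4 -2.125
v -0.713 -1.296 -1.816
f 2 1 5
f 2 5 3
f 3 5 6
f 3 6 4
f 5 1 7
f 5 7 6
f 6 7 8
f 6 8 4
f 7 1 9
f 7 9 8
f 8 9 10
f 8 10 4
f 9 1 11
f 9 11 10
f 10 11 12
f 10 12 4
f 11 1 13
f 11 13 12
f 12 13 14
f 12 14 4
f 13 1 15
f 13 15 14
f 14 15 16
f 14 16 4
f 15 1 17
f 15 17 16
f 16 17 18
f 16 18 4
f 17 1 19
f 17 19 18
f 18 19 20
f 18 20 4
f 19 1 21
f 19 21 20
f 20 21 22
f 20 22 4
f 21 1 23
f 21 23 22
f 22 23 24
f 22 24 4
f 23 1 25
f 23 25 24
f 24 25 26
f 24 26 4
f 25 1 27
f 25 27 26
f 26 27 28
f 26 28 4
f 27 1 29
f 27 29 28
f 28 29 30
f 28 30 4
f 29 1 31
f 29 31 30
f 30 31 32
f 30 32 4
f 31 1 33
f 31 33 32
f 32 33 34
f 32 34 4
f 33 1 2
f 33 2 34
f 34 2 3
f 34 3 4
f 35 46 40
f 35 40 36
f 35 36 42
f 35 42 45
f 35 45 46
f 36 40 44
f 40 46 39
f 46 45 37
f 45 42 41
f 42 36 43
f 38 44 39
f 38 39 37
f 38 37 41
f 38 41 43
f 38 43 44
f 39 44 40
f 37 39 46
f 41 37 45
f 43 41 42
f 44 43 36
f 48 47 50
f 48 50 49
f 50 47 51
f 50 51 49
f 51 47 52
f 51 52 49
f 52 47 53
f 52 53 49
f 53 47 54
f 53 54 49
f 54 47 55
f 54 55 49
f 55 47 56
f 55 56 49
f 56 47 57
f 56 57 49
f 57 47 58
f 57 58 49
f 58 47 59
f 58 59 49
f 59 47 60
f 59 60 49
f 60 47 61
f 60 61 49
f 61 47 62
f 61 62 49
f 62 47 48
f 62 48 49



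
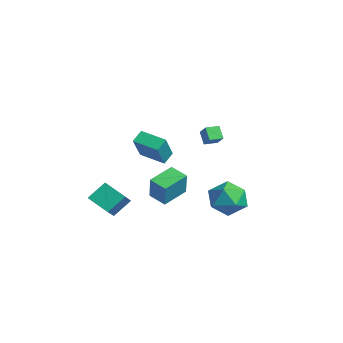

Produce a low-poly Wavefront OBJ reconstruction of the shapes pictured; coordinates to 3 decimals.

v -3.016 2.287 -0.745
v -3.63 2.308 -0.046
v -3.013 3.117 -0.767
v -3.627 3.138 -0.069
v -2.273 2.302 -0.091
v -2.887 2.323 0.607
v -2.27 3.132 -0.114
v -2.884 3.153 0.585
v 2.018 2.632 -3.339
v 2.597 1.679 -2.795
v 0.243 1.801 -2.905
v 0.822 0.848 -2.361
v 0.856 1.974 -1.84
v 1.953 2.487 -2.109
v 0.887 0.993 -3.591
v 1.984 1.506 -3.86
v 1.898 0.666 -2.951
v 1.879 1.272 -1.869
v 0.961 2.208 -3.831
v 0.942 2.814 -2.749
v -1.64 -5.136 -2.873
v -1.738 -4.094 -1.957
v -2.939 -4.301 -3.962
v -3.037 -3.259 -3.047
v -0.563 -4.401 -3.593
v -0.661 -3.359 -2.678
v -1.862 -3.566 -4.683
v -1.96 -2.524 -3.767
v 3.033 -3.947 2.244
v 2.727 -3.368 2.722
v 4.198 -3.097 1.961
v 3.893 -2.519 2.439
v 3.947 -4.701 3.741
v 3.642 -4.123 4.219
v 5.113 -3.852 3.458
v 4.807 -3.273 3.936
v -2.575 -1.168 -3.919
v -1.973 -1.378 -2.375
v -3.169 0.353 -3.48
v -2.567 0.142 -1.936
v -1.573 -0.682 -4.244
v -0.971 -0.893 -2.7
v -2.167 0.838 -3.805
v -1.565 0.628 -2.261
f 2 4 1
f 5 2 1
f 1 4 3
f 3 5 1
f 2 8 4
f 6 2 5
f 6 8 2
f 4 8 3
f 7 5 3
f 3 8 7
f 7 6 5
f 8 6 7
f 9 20 14
f 9 14 10
f 9 10 16
f 9 16 19
f 9 19 20
f 10 14 18
f 14 20 13
f 20 19 11
f 19 16 15
f 16 10 17
f 12 18 13
f 12 13 11
f 12 11 15
f 12 15 17
f 12 17 18
f 13 18 14
f 11 13 20
f 15 11 19
f 17 15 16
f 18 17 10
f 22 24 21
f 25 22 21
f 21 24 23
f 23 25 21
f 22 28 24
f 26 22 25
f 26 28 22
f 24 28 23
f 27 25 23
f 23 28 27
f 27 26 25
f 28 26 27
f 30 32 29
f 33 30 29
f 29 32 31
f 31 33 29
f 30 36 32
f 34 30 33
f 34 36 30
f 32 36 31
f 35 33 31
f 31 36 35
f 35 34 33
f 36 34 35
f 38 40 37
f 41 38 37
f 37 40 39
f 39 41 37
f 38 44 40
f 42 38 41
f 42 44 38
f 40 44 39
f 43 41 39
f 39 44 43
f 43 42 41
f 44 42 43



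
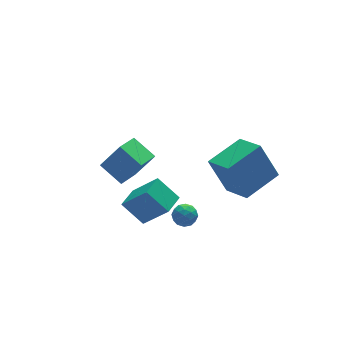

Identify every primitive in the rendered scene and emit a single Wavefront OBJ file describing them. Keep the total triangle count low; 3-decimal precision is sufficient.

v -1.29 3.692 -2.983
v -2.474 2.82 -2.464
v -1.892 4.939 -2.266
v -3.077 4.067 -1.747
v -0.343 3.293 -1.493
v -1.528 2.421 -0.974
v -0.946 4.54 -0.776
v -2.13 3.668 -0.257
v -1.353 -1.478 -0.75
v -0.929 -1.45 -1.285
v -1.591 -2.53 -0.995
v -1.167 -2.502 -1.53
v -0.917 -2.484 -0.894
v -0.77 -1.834 -0.743
v -1.75 -2.146 -1.537
v -1.603 -1.496 -1.386
v -1.174 -1.863 -1.772
v -0.659 -2.071 -1.374
v -1.861 -1.909 -0.906
v -1.346 -2.117 -0.508
v -1.12 -1.372 -0.996
v -1.4 -2.608 -1.284
v -1.253 -2.598 -0.91
v -1.003 -2.581 -1.224
v -1.027 -1.597 -0.677
v -0.777 -1.581 -0.992
v -0.77 -2.188 -0.762
v -1.743 -2.399 -1.288
v -1.493 -2.383 -1.603
v -1.517 -1.399 -1.056
v -1.267 -1.382 -1.37
v -1.75 -1.792 -1.518
v -1.015 -1.598 -1.597
v -1.155 -2.216 -1.74
v -1.498 -2.007 -1.745
v -1.411 -1.625 -1.656
v -0.712 -1.72 -1.363
v -0.852 -2.339 -1.507
v -0.705 -2.328 -1.133
v -0.619 -1.946 -1.044
v -0.856 -1.963 -1.649
v -1.668 -1.641 -0.773
v -1.808 -2.26 -0.917
v -1.901 -2.034 -1.236
v -1.815 -1.652 -1.147
v -1.365 -1.764 -0.54
v -1.505 -2.382 -0.683
v -1.109 -2.355 -0.624
v -1.022 -1.973 -0.535
v -1.664 -2.017 -0.631
v 1.381 -3.387 0.372
v 0.734 -2.621 2.308
v 1.11 -1.793 -0.349
v 0.463 -1.028 1.587
v 3.417 -2.832 0.833
v 2.77 -2.067 2.769
v 3.146 -1.239 0.112
v 2.499 -0.473 2.048
v -3.478 -1.964 -0.825
v -2.598 -2.952 0.702
v -4.184 -1.028 0.188
v -3.305 -2.016 1.715
v -2.515 -1.184 -0.875
v -1.636 -2.172 0.652
v -3.222 -0.248 0.138
v -2.342 -1.236 1.665
f 2 4 1
f 5 2 1
f 1 4 3
f 3 5 1
f 2 8 4
f 6 2 5
f 6 8 2
f 4 8 3
f 7 5 3
f 3 8 7
f 7 6 5
f 8 6 7
f 9 46 25
f 46 20 49
f 25 49 14
f 46 49 25
f 9 25 21
f 25 14 26
f 21 26 10
f 25 26 21
f 9 21 30
f 21 10 31
f 30 31 16
f 21 31 30
f 9 30 42
f 30 16 45
f 42 45 19
f 30 45 42
f 9 42 46
f 42 19 50
f 46 50 20
f 42 50 46
f 10 26 37
f 26 14 40
f 37 40 18
f 26 40 37
f 14 49 27
f 49 20 48
f 27 48 13
f 49 48 27
f 20 50 47
f 50 19 43
f 47 43 11
f 50 43 47
f 19 45 44
f 45 16 32
f 44 32 15
f 45 32 44
f 16 31 36
f 31 10 33
f 36 33 17
f 31 33 36
f 12 38 24
f 38 18 39
f 24 39 13
f 38 39 24
f 12 24 22
f 24 13 23
f 22 23 11
f 24 23 22
f 12 22 29
f 22 11 28
f 29 28 15
f 22 28 29
f 12 29 34
f 29 15 35
f 34 35 17
f 29 35 34
f 12 34 38
f 34 17 41
f 38 41 18
f 34 41 38
f 13 39 27
f 39 18 40
f 27 40 14
f 39 40 27
f 11 23 47
f 23 13 48
f 47 48 20
f 23 48 47
f 15 28 44
f 28 11 43
f 44 43 19
f 28 43 44
f 17 35 36
f 35 15 32
f 36 32 16
f 35 32 36
f 18 41 37
f 41 17 33
f 37 33 10
f 41 33 37
f 52 54 51
f 55 52 51
f 51 54 53
f 53 55 51
f 52 58 54
f 56 52 55
f 56 58 52
f 54 58 53
f 57 55 53
f 53 58 57
f 57 56 55
f 58 56 57
f 60 62 59
f 63 60 59
f 59 62 61
f 61 63 59
f 60 66 62
f 64 60 63
f 64 66 60
f 62 66 61
f 65 63 61
f 61 66 65
f 65 64 63
f 66 64 65



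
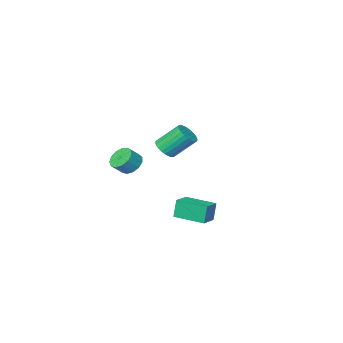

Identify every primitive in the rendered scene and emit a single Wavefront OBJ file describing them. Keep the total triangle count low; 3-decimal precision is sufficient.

v 0.219 -1.92 -1.205
v 0.798 -1.412 -1.081
v -0.22 -0.572 0.23
v -0.799 -1.08 0.105
v 0.638 -1.269 -1.297
v -0.38 -0.429 0.014
v 0.415 -1.224 -1.499
v -0.603 -0.384 -0.188
v 0.162 -1.286 -1.656
v -0.856 -0.446 -0.345
v -0.083 -1.444 -1.745
v -1.101 -0.604 -0.434
v -0.281 -1.675 -1.751
v -1.299 -0.835 -0.441
v -0.404 -1.943 -1.675
v -1.422 -1.103 -0.364
v -0.431 -2.207 -1.526
v -1.449 -1.367 -0.216
v -0.36 -2.428 -1.33
v -1.378 -1.588 -0.019
v -0.2 -2.571 -1.114
v -1.218 -1.731 0.197
v 0.023 -2.616 -0.912
v -0.995 -1.776 0.399
v 0.276 -2.554 -0.755
v -0.742 -1.714 0.556
v 0.521 -2.396 -0.666
v -0.497 -1.556 0.645
v 0.719 -2.165 -0.659
v -0.299 -1.325 0.651
v 0.842 -1.897 -0.736
v -0.176 -1.057 0.575
v 0.869 -1.633 -0.884
v -0.149 -0.793 0.426
v 1.281 -3.864 -2.874
v 1.7 -4.415 -3.35
v 2.439 -4.447 -2.661
v 2.019 -3.896 -2.186
v 1.845 -3.985 -3.485
v 2.583 -4.017 -2.796
v 1.81 -3.516 -3.426
v 2.549 -3.549 -2.737
v 1.608 -3.158 -3.192
v 2.346 -3.191 -2.503
v 1.301 -3.024 -2.857
v 2.04 -3.057 -2.168
v 0.988 -3.157 -2.527
v 1.727 -3.189 -1.839
v 0.768 -3.514 -2.308
v 1.507 -3.546 -1.62
v 0.711 -3.982 -2.269
v 1.449 -4.014 -1.58
v 0.834 -4.413 -2.421
v 1.573 -4.445 -1.733
v 1.1 -4.669 -2.718
v 1.838 -4.701 -2.029
v 1.422 -4.67 -3.064
v 2.161 -4.702 -2.376
v 1.915 2.567 -4.215
v 1.689 2.509 -3.028
v 1.001 4.207 -4.309
v 0.775 4.149 -3.122
v 2.905 3.131 -3.998
v 2.679 3.073 -2.811
v 1.991 4.771 -4.092
v 1.765 4.713 -2.905
f 2 1 5
f 2 5 3
f 3 5 6
f 3 6 4
f 5 1 7
f 5 7 6
f 6 7 8
f 6 8 4
f 7 1 9
f 7 9 8
f 8 9 10
f 8 10 4
f 9 1 11
f 9 11 10
f 10 11 12
f 10 12 4
f 11 1 13
f 11 13 12
f 12 13 14
f 12 14 4
f 13 1 15
f 13 15 14
f 14 15 16
f 14 16 4
f 15 1 17
f 15 17 16
f 16 17 18
f 16 18 4
f 17 1 19
f 17 19 18
f 18 19 20
f 18 20 4
f 19 1 21
f 19 21 20
f 20 21 22
f 20 22 4
f 21 1 23
f 21 23 22
f 22 23 24
f 22 24 4
f 23 1 25
f 23 25 24
f 24 25 26
f 24 26 4
f 25 1 27
f 25 27 26
f 26 27 28
f 26 28 4
f 27 1 29
f 27 29 28
f 28 29 30
f 28 30 4
f 29 1 31
f 29 31 30
f 30 31 32
f 30 32 4
f 31 1 33
f 31 33 32
f 32 33 34
f 32 34 4
f 33 1 2
f 33 2 34
f 34 2 3
f 34 3 4
f 36 35 39
f 36 39 37
f 37 39 40
f 37 40 38
f 39 35 41
f 39 41 40
f 40 41 42
f 40 42 38
f 41 35 43
f 41 43 42
f 42 43 44
f 42 44 38
f 43 35 45
f 43 45 44
f 44 45 46
f 44 46 38
f 45 35 47
f 45 47 46
f 46 47 48
f 46 48 38
f 47 35 49
f 47 49 48
f 48 49 50
f 48 50 38
f 49 35 51
f 49 51 50
f 50 51 52
f 50 52 38
f 51 35 53
f 51 53 52
f 52 53 54
f 52 54 38
f 53 35 55
f 53 55 54
f 54 55 56
f 54 56 38
f 55 35 57
f 55 57 56
f 56 57 58
f 56 58 38
f 57 35 36
f 57 36 58
f 58 36 37
f 58 37 38
f 60 62 59
f 63 60 59
f 59 62 61
f 61 63 59
f 60 66 62
f 64 60 63
f 64 66 60
f 62 66 61
f 65 63 61
f 61 66 65
f 65 64 63
f 66 64 65



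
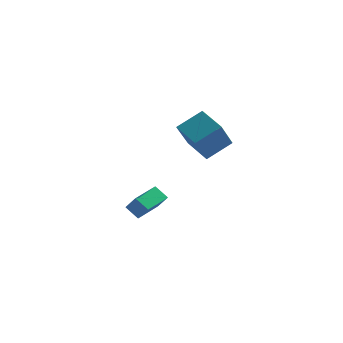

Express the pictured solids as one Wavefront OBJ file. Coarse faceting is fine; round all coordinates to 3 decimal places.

v 0.65 2.493 -2.325
v 0.033 2.669 -1.815
v 1.169 3.734 -2.124
v 0.552 3.91 -1.614
v 1.208 2.13 -1.526
v 0.591 2.306 -1.016
v 1.727 3.371 -1.325
v 1.11 3.547 -0.815
v 3.951 1.496 2.182
v 3.748 0.426 3.565
v 2.932 2.275 2.635
v 2.729 1.204 4.017
v 4.851 2.256 2.903
v 4.648 1.185 4.285
v 3.832 3.034 3.355
v 3.629 1.964 4.738
f 2 4 1
f 5 2 1
f 1 4 3
f 3 5 1
f 2 8 4
f 6 2 5
f 6 8 2
f 4 8 3
f 7 5 3
f 3 8 7
f 7 6 5
f 8 6 7
f 10 12 9
f 13 10 9
f 9 12 11
f 11 13 9
f 10 16 12
f 14 10 13
f 14 16 10
f 12 16 11
f 15 13 11
f 11 16 15
f 15 14 13
f 16 14 15



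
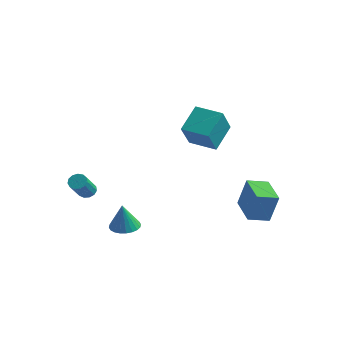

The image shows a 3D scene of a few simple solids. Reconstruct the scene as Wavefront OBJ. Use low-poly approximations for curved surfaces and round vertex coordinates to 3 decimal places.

v -1.633 -3.039 -3.478
v -1.001 -3.617 -3.628
v -1.527 -3.361 -1.782
v -0.821 -3.332 -3.585
v -0.765 -3.003 -3.526
v -0.842 -2.679 -3.46
v -1.038 -2.41 -3.396
v -1.325 -2.236 -3.345
v -1.66 -2.185 -3.314
v -1.99 -2.264 -3.308
v -2.266 -2.46 -3.328
v -2.445 -2.745 -3.371
v -2.501 -3.075 -3.43
v -2.425 -3.399 -3.497
v -2.229 -3.668 -3.56
v -1.941 -3.842 -3.611
v -1.607 -3.893 -3.642
v -1.277 -3.814 -3.648
v -4.153 -3.329 -1.414
v -3.627 -3.311 -1.604
v -3.141 -4.534 -0.376
v -3.667 -4.551 -0.186
v -3.647 -3.092 -1.378
v -3.161 -4.314 -0.15
v -3.828 -2.948 -1.163
v -3.342 -4.171 0.065
v -4.112 -2.925 -1.028
v -3.626 -4.148 0.2
v -4.409 -3.03 -1.015
v -3.923 -4.253 0.213
v -4.625 -3.23 -1.129
v -4.139 -4.453 0.099
v -4.691 -3.461 -1.333
v -4.205 -4.684 -0.105
v -4.586 -3.65 -1.563
v -4.1 -4.873 -0.335
v -4.344 -3.737 -1.746
v -3.858 -4.96 -0.518
v -4.041 -3.695 -1.823
v -3.555 -4.917 -0.595
v -3.774 -3.535 -1.77
v -3.288 -4.758 -0.542
v -0.421 0.87 1.921
v 0.108 -0.433 3.467
v -0.587 2.266 3.154
v -0.058 0.963 4.701
v 1.178 1.257 1.699
v 1.707 -0.046 3.246
v 1.012 2.653 2.933
v 1.541 1.35 4.479
v 1.361 2.905 -2.889
v 1.877 3.04 -1.045
v 2.044 3.978 -3.159
v 2.56 4.113 -1.315
v 3 1.767 -3.265
v 3.516 1.902 -1.421
v 3.683 2.84 -3.535
v 4.199 2.975 -1.691
f 2 1 4
f 2 4 3
f 4 1 5
f 4 5 3
f 5 1 6
f 5 6 3
f 6 1 7
f 6 7 3
f 7 1 8
f 7 8 3
f 8 1 9
f 8 9 3
f 9 1 10
f 9 10 3
f 10 1 11
f 10 11 3
f 11 1 12
f 11 12 3
f 12 1 13
f 12 13 3
f 13 1 14
f 13 14 3
f 14 1 15
f 14 15 3
f 15 1 16
f 15 16 3
f 16 1 17
f 16 17 3
f 17 1 18
f 17 18 3
f 18 1 2
f 18 2 3
f 20 19 23
f 20 23 21
f 21 23 24
f 21 24 22
f 23 19 25
f 23 25 24
f 24 25 26
f 24 26 22
f 25 19 27
f 25 27 26
f 26 27 28
f 26 28 22
f 27 19 29
f 27 29 28
f 28 29 30
f 28 30 22
f 29 19 31
f 29 31 30
f 30 31 32
f 30 32 22
f 31 19 33
f 31 33 32
f 32 33 34
f 32 34 22
f 33 19 35
f 33 35 34
f 34 35 36
f 34 36 22
f 35 19 37
f 35 37 36
f 36 37 38
f 36 38 22
f 37 19 39
f 37 39 38
f 38 39 40
f 38 40 22
f 39 19 41
f 39 41 40
f 40 41 42
f 40 42 22
f 41 19 20
f 41 20 42
f 42 20 21
f 42 21 22
f 44 46 43
f 47 44 43
f 43 46 45
f 45 47 43
f 44 50 46
f 48 44 47
f 48 50 44
f 46 50 45
f 49 47 45
f 45 50 49
f 49 48 47
f 50 48 49
f 52 54 51
f 55 52 51
f 51 54 53
f 53 55 51
f 52 58 54
f 56 52 55
f 56 58 52
f 54 58 53
f 57 55 53
f 53 58 57
f 57 56 55
f 58 56 57



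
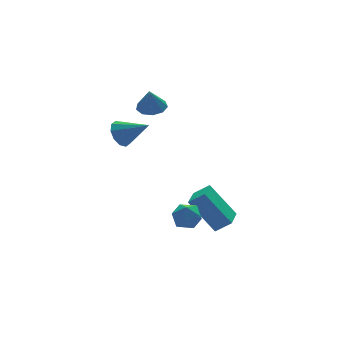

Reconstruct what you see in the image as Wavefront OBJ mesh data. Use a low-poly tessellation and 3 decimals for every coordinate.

v -1.458 2.767 2.95
v -0.694 2.798 3.108
v -1.702 2.573 4.17
v -0.908 3.286 3.143
v -1.378 3.531 3.087
v -1.886 3.419 2.968
v -2.193 3.002 2.839
v -2.156 2.475 2.763
v -1.792 2.085 2.774
v -1.272 2.014 2.867
v -0.838 2.296 2.999
v -3.654 1.877 2.103
v -3.254 1.686 1.424
v -2.726 0.783 2.957
v -3.013 2.065 1.646
v -3.016 2.371 2.041
v -3.263 2.489 2.461
v -3.66 2.373 2.743
v -4.055 2.067 2.781
v -4.296 1.689 2.559
v -4.293 1.382 2.164
v -4.046 1.264 1.745
v -3.649 1.381 1.462
v -1.171 -2.756 -2.978
v -0.529 -3.189 -2.377
v -2.012 -1.669 -1.3
v -1.37 -2.101 -0.698
v -0.25 -1.699 -3.202
v 0.392 -2.131 -2.6
v -1.091 -0.611 -1.523
v -0.449 -1.044 -0.922
v -3.627 -3.133 -0.946
v -2.838 -3.194 -0.834
v -3.782 -4.346 -0.526
v -2.993 -4.407 -0.414
v -3.426 -3.927 0.054
v -3.331 -3.177 -0.205
v -3.289 -4.363 -1.155
v -3.194 -3.613 -1.414
v -2.629 -3.955 -0.964
v -2.714 -3.685 -0.216
v -3.906 -3.855 -1.144
v -3.991 -3.585 -0.396
f 2 1 4
f 2 4 3
f 4 1 5
f 4 5 3
f 5 1 6
f 5 6 3
f 6 1 7
f 6 7 3
f 7 1 8
f 7 8 3
f 8 1 9
f 8 9 3
f 9 1 10
f 9 10 3
f 10 1 11
f 10 11 3
f 11 1 2
f 11 2 3
f 13 12 15
f 13 15 14
f 15 12 16
f 15 16 14
f 16 12 17
f 16 17 14
f 17 12 18
f 17 18 14
f 18 12 19
f 18 19 14
f 19 12 20
f 19 20 14
f 20 12 21
f 20 21 14
f 21 12 22
f 21 22 14
f 22 12 23
f 22 23 14
f 23 12 13
f 23 13 14
f 25 27 24
f 28 25 24
f 24 27 26
f 26 28 24
f 25 31 27
f 29 25 28
f 29 31 25
f 27 31 26
f 30 28 26
f 26 31 30
f 30 29 28
f 31 29 30
f 32 43 37
f 32 37 33
f 32 33 39
f 32 39 42
f 32 42 43
f 33 37 41
f 37 43 36
f 43 42 34
f 42 39 38
f 39 33 40
f 35 41 36
f 35 36 34
f 35 34 38
f 35 38 40
f 35 40 41
f 36 41 37
f 34 36 43
f 38 34 42
f 40 38 39
f 41 40 33



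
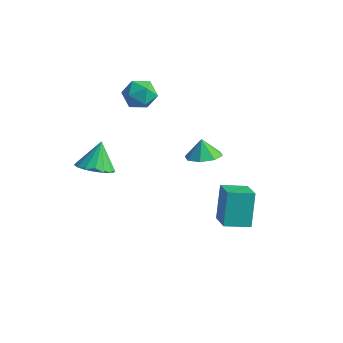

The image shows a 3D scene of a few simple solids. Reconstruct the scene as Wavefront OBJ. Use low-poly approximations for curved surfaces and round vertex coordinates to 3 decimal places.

v 3.226 -1.765 -3.404
v 2.828 -0.854 -1.703
v 2.192 -0.842 -4.14
v 1.794 0.07 -2.44
v 4.226 -0.85 -3.66
v 3.828 0.062 -1.96
v 3.192 0.074 -4.397
v 2.794 0.985 -2.696
v -2.946 0.866 2.673
v -2.22 0.515 2.157
v -3.86 -0.275 2.163
v -3.134 -0.626 1.647
v -3.108 -0.672 2.602
v -2.544 0.033 2.918
v -3.536 0.207 1.402
v -2.972 0.912 1.718
v -2.585 0.108 1.372
v -2.321 -0.435 2.114
v -3.759 0.675 2.206
v -3.495 0.132 2.948
v -2.515 -4.277 -0.004
v -1.605 -3.86 -0.133
v -2.725 -3.423 1.284
v -1.902 -3.566 -0.376
v -2.34 -3.435 -0.534
v -2.818 -3.498 -0.57
v -3.227 -3.738 -0.477
v -3.472 -4.103 -0.276
v -3.499 -4.507 -0.012
v -3.3 -4.859 0.254
v -2.921 -5.077 0.46
v -2.45 -5.112 0.56
v -1.993 -4.956 0.531
v -1.656 -4.645 0.379
v -1.516 -4.249 0.14
v -0.123 1.462 -2.254
v 0.733 1.882 -2.078
v -0.457 1.738 -1.286
v 0.243 2.351 -2.381
v -0.461 2.299 -2.609
v -0.968 1.757 -2.629
v -0.98 1.042 -2.429
v -0.49 0.573 -2.127
v 0.215 0.625 -1.899
v 0.721 1.167 -1.879
f 2 4 1
f 5 2 1
f 1 4 3
f 3 5 1
f 2 8 4
f 6 2 5
f 6 8 2
f 4 8 3
f 7 5 3
f 3 8 7
f 7 6 5
f 8 6 7
f 9 20 14
f 9 14 10
f 9 10 16
f 9 16 19
f 9 19 20
f 10 14 18
f 14 20 13
f 20 19 11
f 19 16 15
f 16 10 17
f 12 18 13
f 12 13 11
f 12 11 15
f 12 15 17
f 12 17 18
f 13 18 14
f 11 13 20
f 15 11 19
f 17 15 16
f 18 17 10
f 22 21 24
f 22 24 23
f 24 21 25
f 24 25 23
f 25 21 26
f 25 26 23
f 26 21 27
f 26 27 23
f 27 21 28
f 27 28 23
f 28 21 29
f 28 29 23
f 29 21 30
f 29 30 23
f 30 21 31
f 30 31 23
f 31 21 32
f 31 32 23
f 32 21 33
f 32 33 23
f 33 21 34
f 33 34 23
f 34 21 35
f 34 35 23
f 35 21 22
f 35 22 23
f 37 36 39
f 37 39 38
f 39 36 40
f 39 40 38
f 40 36 41
f 40 41 38
f 41 36 42
f 41 42 38
f 42 36 43
f 42 43 38
f 43 36 44
f 43 44 38
f 44 36 45
f 44 45 38
f 45 36 37
f 45 37 38



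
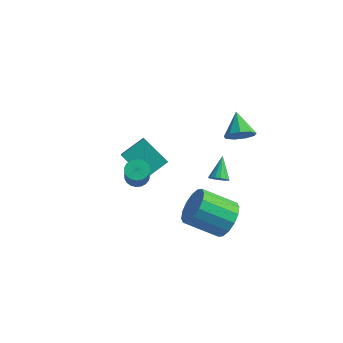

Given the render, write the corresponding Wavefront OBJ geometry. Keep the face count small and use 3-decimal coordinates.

v -1.597 -2.12 -1.032
v -1.232 -1.672 -0.915
v -0.898 -2.252 0.269
v -1.263 -2.7 0.152
v -1.442 -1.593 -0.817
v -1.108 -2.173 0.367
v -1.68 -1.605 -0.756
v -1.345 -2.185 0.428
v -1.903 -1.706 -0.743
v -1.568 -2.286 0.441
v -2.073 -1.879 -0.779
v -1.739 -2.459 0.404
v -2.161 -2.093 -0.86
v -1.827 -2.674 0.324
v -2.151 -2.312 -0.97
v -1.817 -2.893 0.214
v -2.046 -2.498 -1.091
v -1.712 -3.079 0.093
v -1.863 -2.619 -1.201
v -1.529 -3.199 -0.018
v -1.634 -2.653 -1.283
v -1.3 -3.233 -0.099
v -1.399 -2.595 -1.321
v -1.065 -3.175 -0.137
v -1.198 -2.455 -1.309
v -0.864 -3.035 -0.125
v -1.066 -2.257 -1.249
v -0.732 -2.837 -0.065
v -1.026 -2.035 -1.152
v -0.691 -2.615 0.032
v -1.084 -1.828 -1.034
v -0.75 -2.408 0.15
v -4.055 0.672 -2.924
v -3.412 1.762 -2.258
v -2.632 0.439 -3.916
v -1.99 1.529 -3.25
v -3.47 -0.329 -1.85
v -2.828 0.761 -1.184
v -2.048 -0.562 -2.842
v -1.405 0.528 -2.176
v 2.469 0.267 1.873
v 2.934 0.807 1.608
v 1.791 1.193 2.567
v 2.528 0.749 1.289
v 2.095 0.466 1.242
v 1.836 0.09 1.491
v 1.874 -0.203 1.919
v 2.19 -0.276 2.325
v 2.636 -0.095 2.52
v 3.005 0.256 2.412
v 3.122 0.612 2.052
v 3.085 -2.096 -2.119
v 3.463 -1.721 -1.285
v 1.994 -2.369 -0.327
v 1.615 -2.744 -1.161
v 3.172 -1.346 -1.479
v 1.703 -1.994 -0.52
v 2.857 -1.173 -1.844
v 1.388 -1.821 -0.885
v 2.603 -1.247 -2.283
v 1.134 -1.895 -1.324
v 2.478 -1.548 -2.678
v 1.009 -2.196 -1.72
v 2.516 -1.996 -2.924
v 1.047 -2.644 -1.965
v 2.706 -2.471 -2.953
v 1.237 -3.119 -1.995
v 2.997 -2.846 -2.76
v 1.528 -3.494 -1.801
v 3.312 -3.019 -2.395
v 1.843 -3.667 -1.436
v 3.566 -2.945 -1.956
v 2.097 -3.593 -0.997
v 3.691 -2.644 -1.56
v 2.222 -3.292 -0.602
v 3.653 -2.196 -1.315
v 2.184 -2.844 -0.356
v 1.211 0.702 -2.432
v 1.424 0.448 -2.045
v 0.909 1.678 -1.628
v 1.619 0.593 -2.147
v 1.706 0.767 -2.325
v 1.66 0.924 -2.532
v 1.493 1.022 -2.713
v 1.252 1.033 -2.818
v 0.999 0.957 -2.82
v 0.803 0.812 -2.718
v 0.717 0.638 -2.54
v 0.763 0.481 -2.332
v 0.929 0.383 -2.152
v 1.171 0.371 -2.046
f 2 1 5
f 2 5 3
f 3 5 6
f 3 6 4
f 5 1 7
f 5 7 6
f 6 7 8
f 6 8 4
f 7 1 9
f 7 9 8
f 8 9 10
f 8 10 4
f 9 1 11
f 9 11 10
f 10 11 12
f 10 12 4
f 11 1 13
f 11 13 12
f 12 13 14
f 12 14 4
f 13 1 15
f 13 15 14
f 14 15 16
f 14 16 4
f 15 1 17
f 15 17 16
f 16 17 18
f 16 18 4
f 17 1 19
f 17 19 18
f 18 19 20
f 18 20 4
f 19 1 21
f 19 21 20
f 20 21 22
f 20 22 4
f 21 1 23
f 21 23 22
f 22 23 24
f 22 24 4
f 23 1 25
f 23 25 24
f 24 25 26
f 24 26 4
f 25 1 27
f 25 27 26
f 26 27 28
f 26 28 4
f 27 1 29
f 27 29 28
f 28 29 30
f 28 30 4
f 29 1 31
f 29 31 30
f 30 31 32
f 30 32 4
f 31 1 2
f 31 2 32
f 32 2 3
f 32 3 4
f 34 36 33
f 37 34 33
f 33 36 35
f 35 37 33
f 34 40 36
f 38 34 37
f 38 40 34
f 36 40 35
f 39 37 35
f 35 40 39
f 39 38 37
f 40 38 39
f 42 41 44
f 42 44 43
f 44 41 45
f 44 45 43
f 45 41 46
f 45 46 43
f 46 41 47
f 46 47 43
f 47 41 48
f 47 48 43
f 48 41 49
f 48 49 43
f 49 41 50
f 49 50 43
f 50 41 51
f 50 51 43
f 51 41 42
f 51 42 43
f 53 52 56
f 53 56 54
f 54 56 57
f 54 57 55
f 56 52 58
f 56 58 57
f 57 58 59
f 57 59 55
f 58 52 60
f 58 60 59
f 59 60 61
f 59 61 55
f 60 52 62
f 60 62 61
f 61 62 63
f 61 63 55
f 62 52 64
f 62 64 63
f 63 64 65
f 63 65 55
f 64 52 66
f 64 66 65
f 65 66 67
f 65 67 55
f 66 52 68
f 66 68 67
f 67 68 69
f 67 69 55
f 68 52 70
f 68 70 69
f 69 70 71
f 69 71 55
f 70 52 72
f 70 72 71
f 71 72 73
f 71 73 55
f 72 52 74
f 72 74 73
f 73 74 75
f 73 75 55
f 74 52 76
f 74 76 75
f 75 76 77
f 75 77 55
f 76 52 53
f 76 53 77
f 77 53 54
f 77 54 55
f 79 78 81
f 79 81 80
f 81 78 82
f 81 82 80
f 82 78 83
f 82 83 80
f 83 78 84
f 83 84 80
f 84 78 85
f 84 85 80
f 85 78 86
f 85 86 80
f 86 78 87
f 86 87 80
f 87 78 88
f 87 88 80
f 88 78 89
f 88 89 80
f 89 78 90
f 89 90 80
f 90 78 91
f 90 91 80
f 91 78 79
f 91 79 80



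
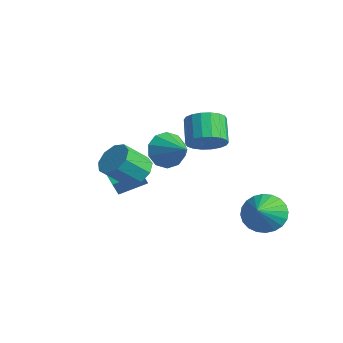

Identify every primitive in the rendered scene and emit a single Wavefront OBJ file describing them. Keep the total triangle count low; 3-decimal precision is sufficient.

v -3.162 0.078 -1.631
v -2.789 0.467 -2.521
v -1.618 0.162 -0.949
v -2.978 0.959 -2.154
v -3.238 1.115 -1.587
v -3.468 0.875 -1.037
v -3.581 0.33 -0.714
v -3.534 -0.31 -0.741
v -3.345 -0.802 -1.109
v -3.086 -0.958 -1.676
v -2.856 -0.718 -2.226
v -2.742 -0.174 -2.549
v -0.907 -2.904 -1.121
v -0.069 -3.214 -1.295
v -0.255 -4.305 -0.254
v -1.093 -3.996 -0.079
v -0.048 -2.786 -0.843
v -0.235 -3.878 0.198
v -0.429 -2.414 -0.521
v -0.615 -3.505 0.52
v -1.033 -2.271 -0.48
v -1.22 -3.362 0.562
v -1.579 -2.424 -0.738
v -1.765 -3.516 0.303
v -1.809 -2.802 -1.175
v -1.996 -3.894 -0.134
v -1.618 -3.228 -1.587
v -1.804 -4.319 -0.546
v -1.094 -3.502 -1.781
v -1.28 -4.594 -0.739
v -0.482 -3.497 -1.665
v -0.668 -4.588 -0.624
v 0.286 -0.073 0.356
v 0.898 -0.218 1.055
v -0.055 0.327 2.003
v -0.666 0.473 1.304
v 0.993 0.169 0.927
v 0.04 0.714 1.875
v 0.948 0.508 0.687
v -0.005 1.053 1.635
v 0.771 0.732 0.381
v -0.181 1.277 1.329
v 0.499 0.797 0.07
v -0.453 1.342 1.018
v 0.185 0.69 -0.184
v -0.768 1.235 0.763
v -0.11 0.431 -0.332
v -1.062 0.977 0.616
v -0.325 0.073 -0.343
v -1.278 0.618 0.605
v -0.42 -0.314 -0.215
v -1.373 0.231 0.733
v -0.375 -0.653 0.025
v -1.328 -0.108 0.973
v -0.199 -0.877 0.331
v -1.151 -0.332 1.279
v 0.073 -0.942 0.642
v -0.879 -0.397 1.59
v 0.388 -0.835 0.897
v -0.565 -0.29 1.844
v 0.682 -0.577 1.044
v -0.27 -0.031 1.992
v -3.576 -2.255 -4.004
v -4.535 -2.132 -3.521
v -3.138 -0.961 -3.462
v -4.096 -0.838 -2.979
v -3.144 -2.822 -3.001
v -4.102 -2.699 -2.518
v -2.705 -1.528 -2.459
v -3.664 -1.405 -1.976
v 1.85 1.937 -3.932
v 2.42 1.624 -4.794
v 2.65 0.963 -3.048
v 2.654 1.945 -4.652
v 2.766 2.265 -4.401
v 2.737 2.534 -4.078
v 2.574 2.713 -3.733
v 2.301 2.774 -3.419
v 1.958 2.707 -3.182
v 1.599 2.523 -3.06
v 1.279 2.25 -3.07
v 1.045 1.929 -3.212
v 0.934 1.61 -3.463
v 0.962 1.34 -3.786
v 1.125 1.161 -4.13
v 1.399 1.101 -4.445
v 1.741 1.167 -4.682
v 2.1 1.351 -4.804
f 2 1 4
f 2 4 3
f 4 1 5
f 4 5 3
f 5 1 6
f 5 6 3
f 6 1 7
f 6 7 3
f 7 1 8
f 7 8 3
f 8 1 9
f 8 9 3
f 9 1 10
f 9 10 3
f 10 1 11
f 10 11 3
f 11 1 12
f 11 12 3
f 12 1 2
f 12 2 3
f 14 13 17
f 14 17 15
f 15 17 18
f 15 18 16
f 17 13 19
f 17 19 18
f 18 19 20
f 18 20 16
f 19 13 21
f 19 21 20
f 20 21 22
f 20 22 16
f 21 13 23
f 21 23 22
f 22 23 24
f 22 24 16
f 23 13 25
f 23 25 24
f 24 25 26
f 24 26 16
f 25 13 27
f 25 27 26
f 26 27 28
f 26 28 16
f 27 13 29
f 27 29 28
f 28 29 30
f 28 30 16
f 29 13 31
f 29 31 30
f 30 31 32
f 30 32 16
f 31 13 14
f 31 14 32
f 32 14 15
f 32 15 16
f 34 33 37
f 34 37 35
f 35 37 38
f 35 38 36
f 37 33 39
f 37 39 38
f 38 39 40
f 38 40 36
f 39 33 41
f 39 41 40
f 40 41 42
f 40 42 36
f 41 33 43
f 41 43 42
f 42 43 44
f 42 44 36
f 43 33 45
f 43 45 44
f 44 45 46
f 44 46 36
f 45 33 47
f 45 47 46
f 46 47 48
f 46 48 36
f 47 33 49
f 47 49 48
f 48 49 50
f 48 50 36
f 49 33 51
f 49 51 50
f 50 51 52
f 50 52 36
f 51 33 53
f 51 53 52
f 52 53 54
f 52 54 36
f 53 33 55
f 53 55 54
f 54 55 56
f 54 56 36
f 55 33 57
f 55 57 56
f 56 57 58
f 56 58 36
f 57 33 59
f 57 59 58
f 58 59 60
f 58 60 36
f 59 33 61
f 59 61 60
f 60 61 62
f 60 62 36
f 61 33 34
f 61 34 62
f 62 34 35
f 62 35 36
f 64 66 63
f 67 64 63
f 63 66 65
f 65 67 63
f 64 70 66
f 68 64 67
f 68 70 64
f 66 70 65
f 69 67 65
f 65 70 69
f 69 68 67
f 70 68 69
f 72 71 74
f 72 74 73
f 74 71 75
f 74 75 73
f 75 71 76
f 75 76 73
f 76 71 77
f 76 77 73
f 77 71 78
f 77 78 73
f 78 71 79
f 78 79 73
f 79 71 80
f 79 80 73
f 80 71 81
f 80 81 73
f 81 71 82
f 81 82 73
f 82 71 83
f 82 83 73
f 83 71 84
f 83 84 73
f 84 71 85
f 84 85 73
f 85 71 86
f 85 86 73
f 86 71 87
f 86 87 73
f 87 71 88
f 87 88 73
f 88 71 72
f 88 72 73



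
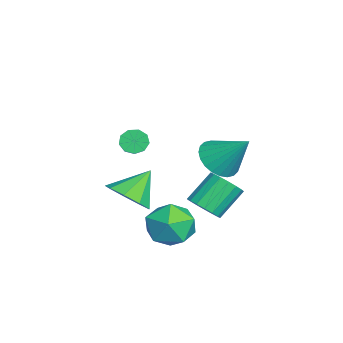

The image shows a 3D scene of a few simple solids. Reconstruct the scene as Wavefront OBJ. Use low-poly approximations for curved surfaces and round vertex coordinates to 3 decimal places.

v 1.694 0.143 -4.398
v 2.77 -0.32 -4.279
v 0.95 -1.34 -3.461
v 2.026 -1.803 -3.342
v 1.739 -0.822 -2.757
v 2.199 0.094 -3.336
v 1.521 -1.754 -4.404
v 1.981 -0.838 -4.983
v 2.663 -1.493 -4.282
v 2.798 -0.917 -3.264
v 0.922 -0.743 -4.476
v 1.057 -0.167 -3.458
v -3.6 -2.363 -2.188
v -3.345 -2.747 -2.617
v -1.866 -2.701 -1.782
v -2.12 -2.317 -1.352
v -3.291 -2.337 -2.736
v -1.811 -2.291 -1.901
v -3.381 -1.938 -2.599
v -1.901 -1.893 -1.763
v -3.573 -1.739 -2.269
v -2.094 -1.693 -1.433
v -3.778 -1.831 -1.901
v -2.299 -1.785 -1.065
v -3.9 -2.172 -1.668
v -2.42 -2.127 -0.832
v -3.881 -2.603 -1.678
v -2.401 -2.557 -0.842
v -3.73 -2.921 -1.926
v -2.251 -2.875 -1.09
v -3.519 -2.978 -2.297
v -2.039 -2.932 -1.462
v 1.62 1.04 -0.287
v 2.502 1.041 -0.737
v 2.3 2.16 1.047
v 2.331 1.344 -0.905
v 2.052 1.601 -0.979
v 1.708 1.772 -0.947
v 1.35 1.832 -0.815
v 1.033 1.772 -0.603
v 0.805 1.6 -0.342
v 0.702 1.342 -0.073
v 0.738 1.039 0.163
v 0.909 0.736 0.331
v 1.188 0.479 0.405
v 1.532 0.307 0.373
v 1.89 0.247 0.241
v 2.207 0.308 0.029
v 2.435 0.48 -0.232
v 2.538 0.737 -0.501
v 0.714 0.469 -3.625
v 1.411 0.507 -3.214
v 0.702 1.45 -2.103
v 0.006 1.411 -2.515
v 1.43 0.808 -3.457
v 0.722 1.751 -2.346
v 1.285 1.031 -3.739
v 0.577 1.974 -2.628
v 1.01 1.126 -3.995
v 0.302 2.069 -2.884
v 0.666 1.07 -4.166
v -0.042 2.013 -3.055
v 0.334 0.876 -4.213
v -0.374 1.819 -3.103
v 0.089 0.589 -4.126
v -0.619 1.532 -3.015
v -0.013 0.274 -3.924
v -0.721 1.217 -2.813
v 0.051 0.004 -3.653
v -0.657 0.947 -2.543
v 0.268 -0.16 -3.377
v -0.441 0.783 -2.266
v 0.586 -0.18 -3.157
v -0.122 0.763 -2.046
v 0.934 -0.051 -3.044
v 0.226 0.892 -1.933
v 1.232 0.197 -3.065
v 0.524 1.14 -1.954
v 1.51 -2.493 -2.542
v 2.352 -2.613 -1.892
v 0.77 -1.607 -1.418
v 2.438 -2.016 -2.306
v 2.09 -1.642 -2.83
v 1.471 -1.666 -3.219
v 0.869 -2.077 -3.291
v 0.568 -2.682 -3.012
v 0.707 -3.199 -2.513
v 1.222 -3.386 -2.027
v 1.871 -3.154 -1.782
f 1 12 6
f 1 6 2
f 1 2 8
f 1 8 11
f 1 11 12
f 2 6 10
f 6 12 5
f 12 11 3
f 11 8 7
f 8 2 9
f 4 10 5
f 4 5 3
f 4 3 7
f 4 7 9
f 4 9 10
f 5 10 6
f 3 5 12
f 7 3 11
f 9 7 8
f 10 9 2
f 14 13 17
f 14 17 15
f 15 17 18
f 15 18 16
f 17 13 19
f 17 19 18
f 18 19 20
f 18 20 16
f 19 13 21
f 19 21 20
f 20 21 22
f 20 22 16
f 21 13 23
f 21 23 22
f 22 23 24
f 22 24 16
f 23 13 25
f 23 25 24
f 24 25 26
f 24 26 16
f 25 13 27
f 25 27 26
f 26 27 28
f 26 28 16
f 27 13 29
f 27 29 28
f 28 29 30
f 28 30 16
f 29 13 31
f 29 31 30
f 30 31 32
f 30 32 16
f 31 13 14
f 31 14 32
f 32 14 15
f 32 15 16
f 34 33 36
f 34 36 35
f 36 33 37
f 36 37 35
f 37 33 38
f 37 38 35
f 38 33 39
f 38 39 35
f 39 33 40
f 39 40 35
f 40 33 41
f 40 41 35
f 41 33 42
f 41 42 35
f 42 33 43
f 42 43 35
f 43 33 44
f 43 44 35
f 44 33 45
f 44 45 35
f 45 33 46
f 45 46 35
f 46 33 47
f 46 47 35
f 47 33 48
f 47 48 35
f 48 33 49
f 48 49 35
f 49 33 50
f 49 50 35
f 50 33 34
f 50 34 35
f 52 51 55
f 52 55 53
f 53 55 56
f 53 56 54
f 55 51 57
f 55 57 56
f 56 57 58
f 56 58 54
f 57 51 59
f 57 59 58
f 58 59 60
f 58 60 54
f 59 51 61
f 59 61 60
f 60 61 62
f 60 62 54
f 61 51 63
f 61 63 62
f 62 63 64
f 62 64 54
f 63 51 65
f 63 65 64
f 64 65 66
f 64 66 54
f 65 51 67
f 65 67 66
f 66 67 68
f 66 68 54
f 67 51 69
f 67 69 68
f 68 69 70
f 68 70 54
f 69 51 71
f 69 71 70
f 70 71 72
f 70 72 54
f 71 51 73
f 71 73 72
f 72 73 74
f 72 74 54
f 73 51 75
f 73 75 74
f 74 75 76
f 74 76 54
f 75 51 77
f 75 77 76
f 76 77 78
f 76 78 54
f 77 51 52
f 77 52 78
f 78 52 53
f 78 53 54
f 80 79 82
f 80 82 81
f 82 79 83
f 82 83 81
f 83 79 84
f 83 84 81
f 84 79 85
f 84 85 81
f 85 79 86
f 85 86 81
f 86 79 87
f 86 87 81
f 87 79 88
f 87 88 81
f 88 79 89
f 88 89 81
f 89 79 80
f 89 80 81

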